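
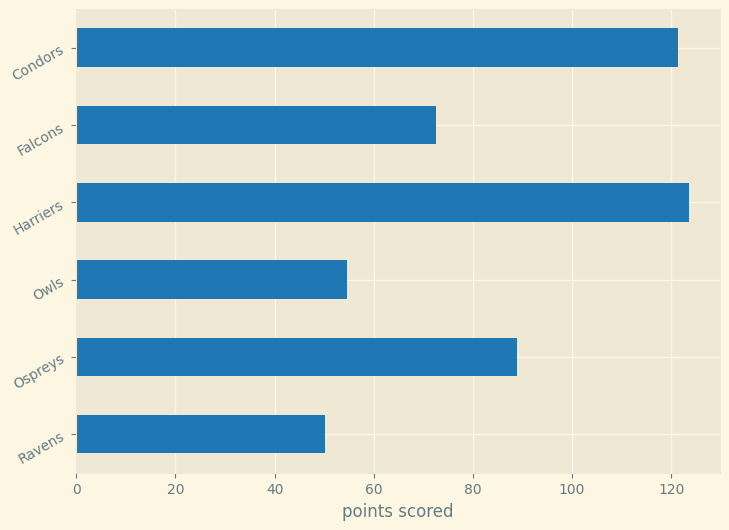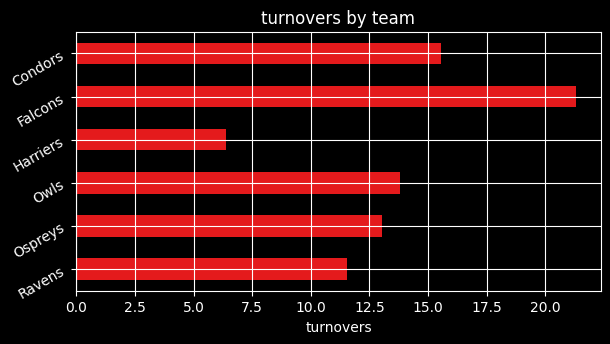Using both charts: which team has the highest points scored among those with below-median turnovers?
Harriers

Chart 2 median turnovers ≈ 14; below-median teams: Ravens, Ospreys, Harriers. Among those, Harriers has the highest points scored (≈ 120).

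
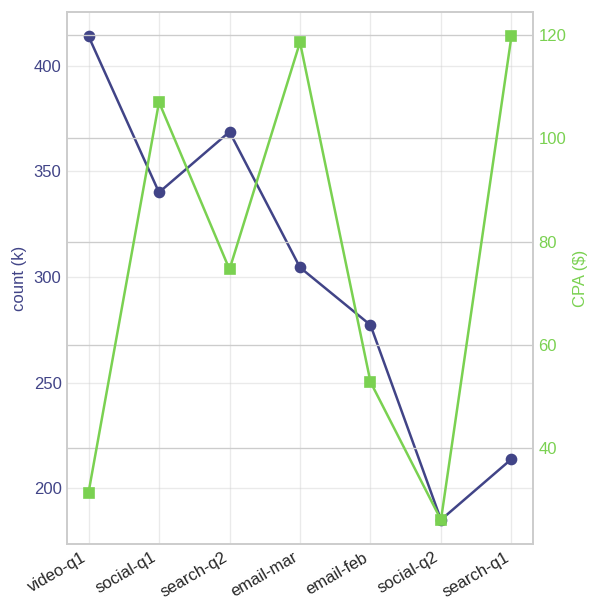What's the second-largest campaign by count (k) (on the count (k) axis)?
search-q2

Top 3 (on the count (k) axis): video-q1 ≈ 420, search-q2 ≈ 360, social-q1 ≈ 340.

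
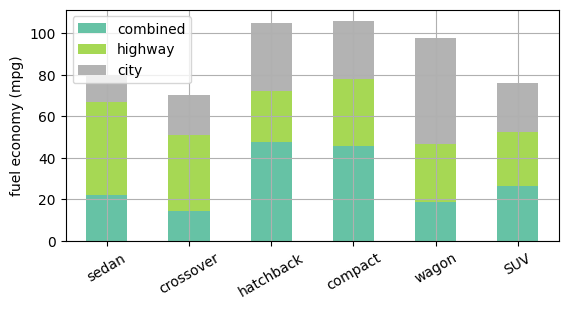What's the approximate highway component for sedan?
highway top ≈ 70, bottom ≈ 20; segment ≈ 50.

≈ 50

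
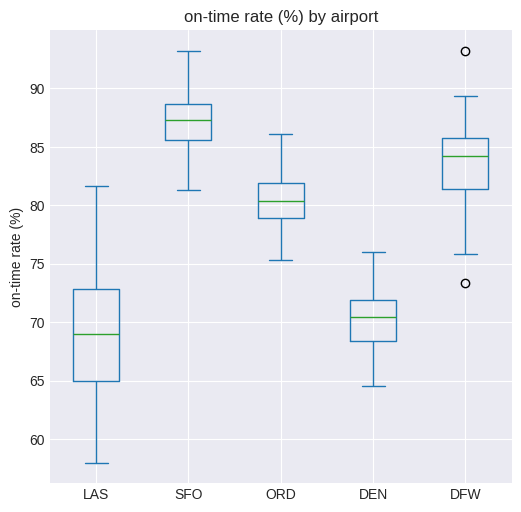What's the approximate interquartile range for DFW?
Q3 ≈ 86, Q1 ≈ 82; IQR ≈ 4.

≈ 4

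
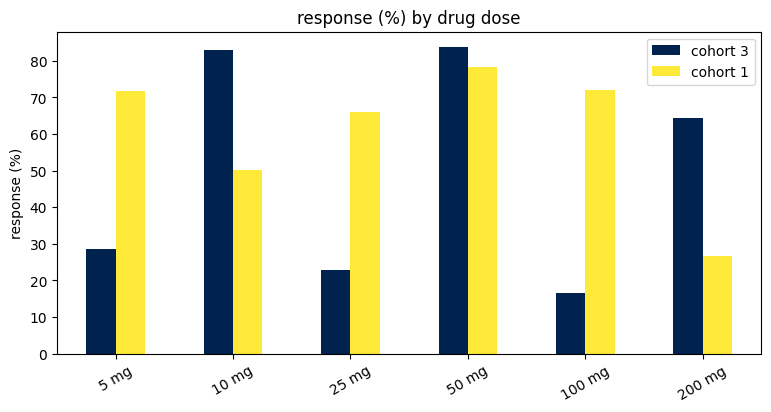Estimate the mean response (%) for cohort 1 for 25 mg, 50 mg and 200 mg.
(70 + 80 + 30) / 3 ≈ 60.

≈ 60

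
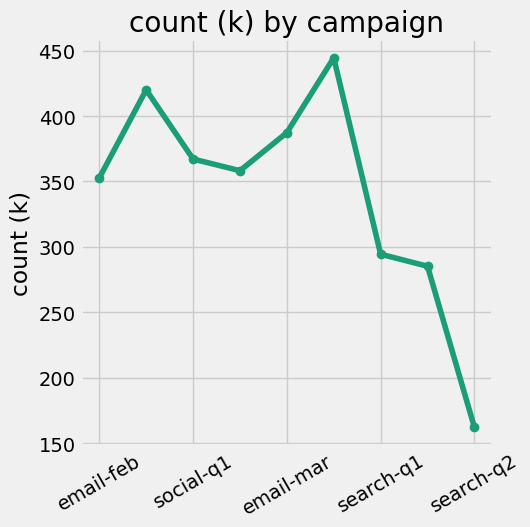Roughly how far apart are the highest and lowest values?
≈ 300

Max video-q1 ≈ 450, min search-q2 ≈ 150; range ≈ 300.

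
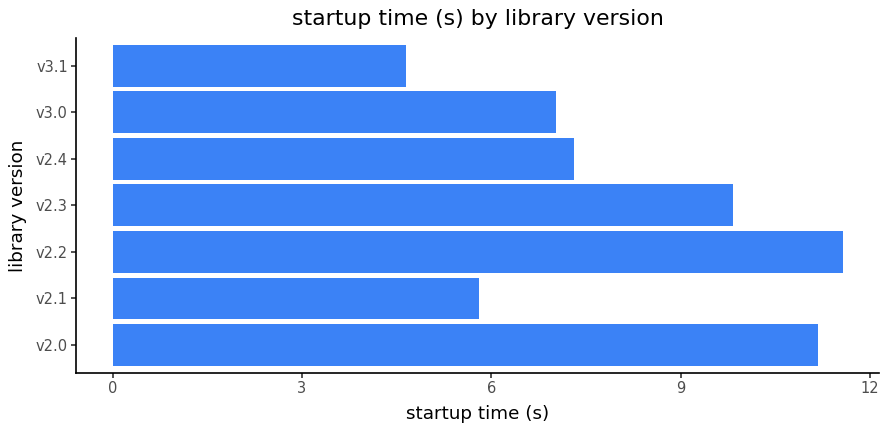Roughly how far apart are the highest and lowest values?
Max v2.2 ≈ 12, min v3.1 ≈ 5; range ≈ 7.

≈ 7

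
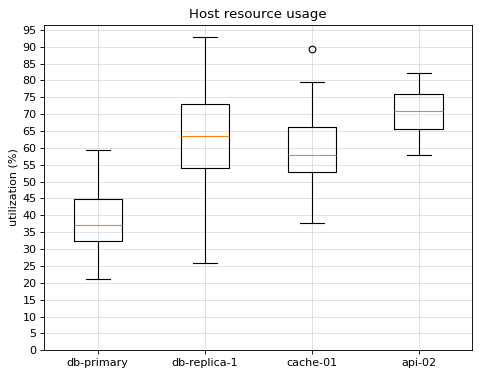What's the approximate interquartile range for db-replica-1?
Q3 ≈ 75, Q1 ≈ 55; IQR ≈ 20.

≈ 20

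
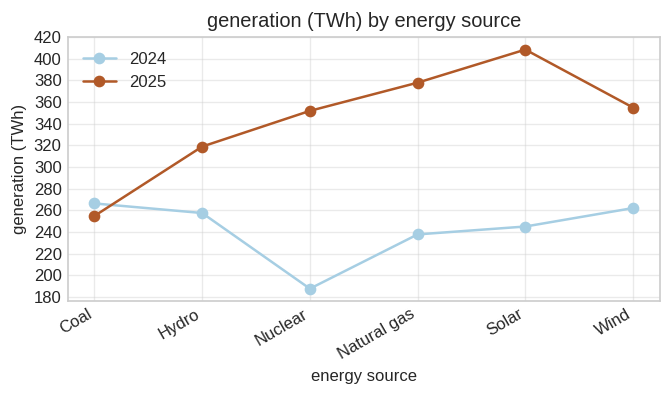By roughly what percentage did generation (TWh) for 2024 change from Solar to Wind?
Solar ≈ 240, Wind ≈ 260; (260 − 240) / 240 ≈ +8.3%.

≈ +8.3%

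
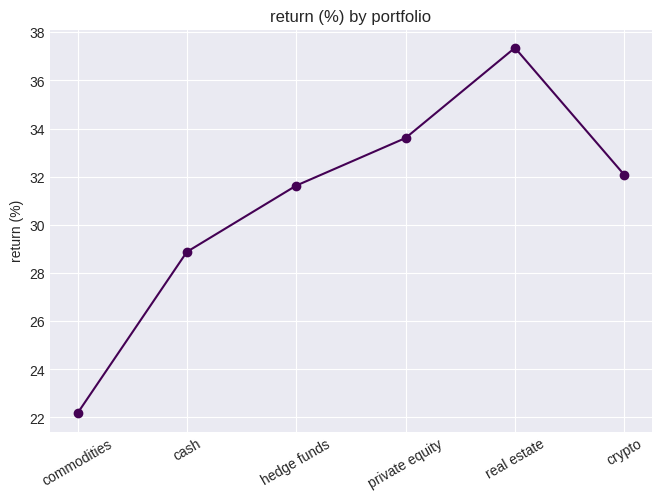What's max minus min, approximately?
≈ 16

Max real estate ≈ 38, min commodities ≈ 22; range ≈ 16.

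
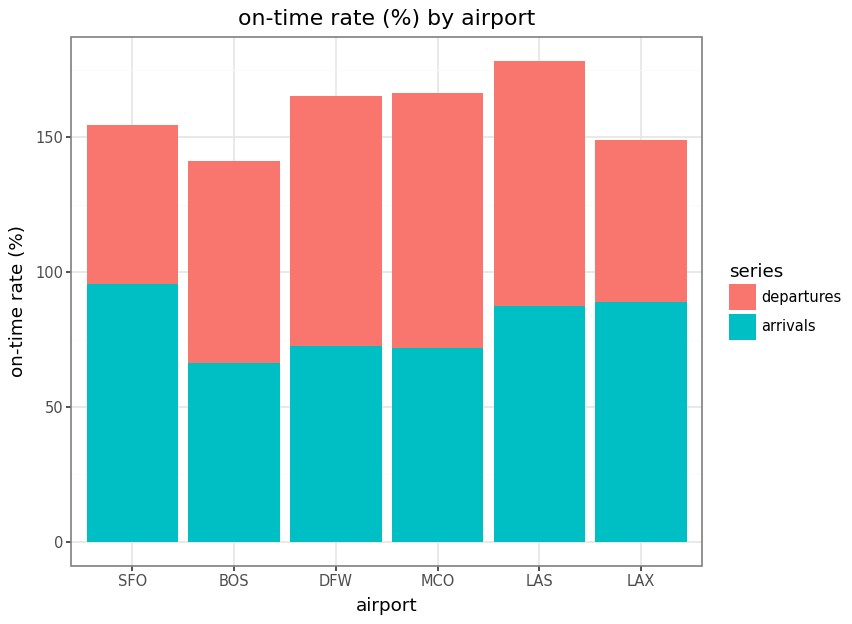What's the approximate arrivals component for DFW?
arrivals top ≈ 80, bottom ≈ 0; segment ≈ 80.

≈ 80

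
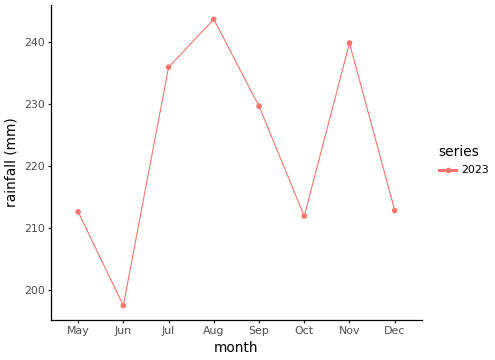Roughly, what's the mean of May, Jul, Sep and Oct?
(215 + 235 + 230 + 210) / 4 ≈ 222.

≈ 222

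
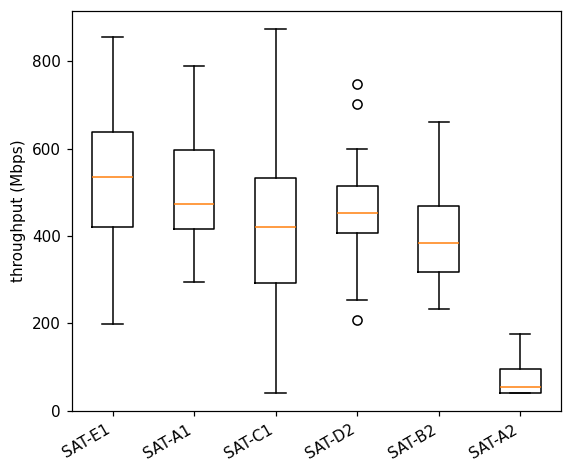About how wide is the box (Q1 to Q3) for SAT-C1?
≈ 250

Q3 ≈ 550, Q1 ≈ 300; IQR ≈ 250.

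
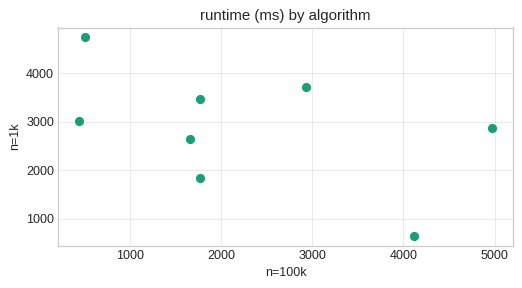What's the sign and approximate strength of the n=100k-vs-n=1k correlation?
negative, moderate

Points are negatively correlated; moderate (|r| ≈ 0.5).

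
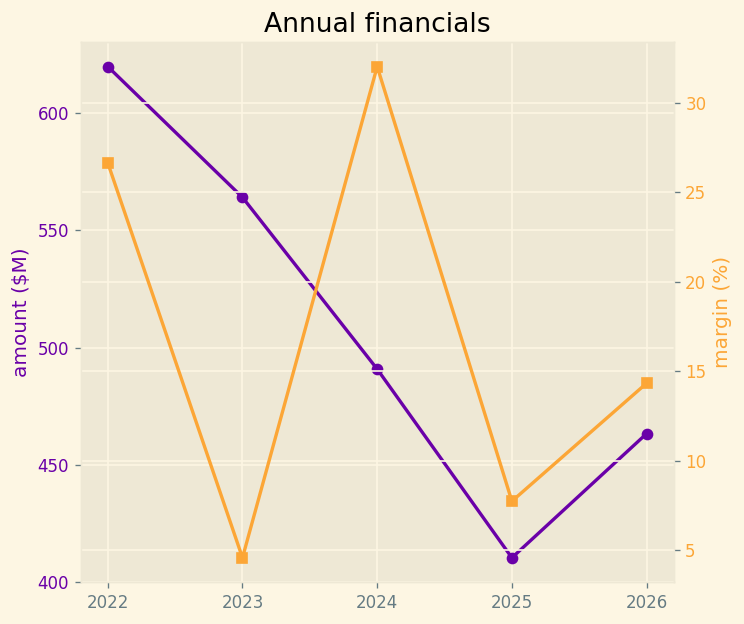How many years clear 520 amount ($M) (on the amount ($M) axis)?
Above 520: 2022, 2023.

2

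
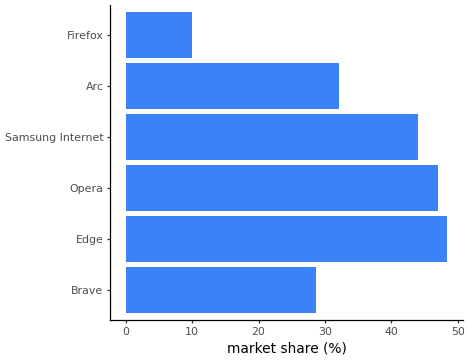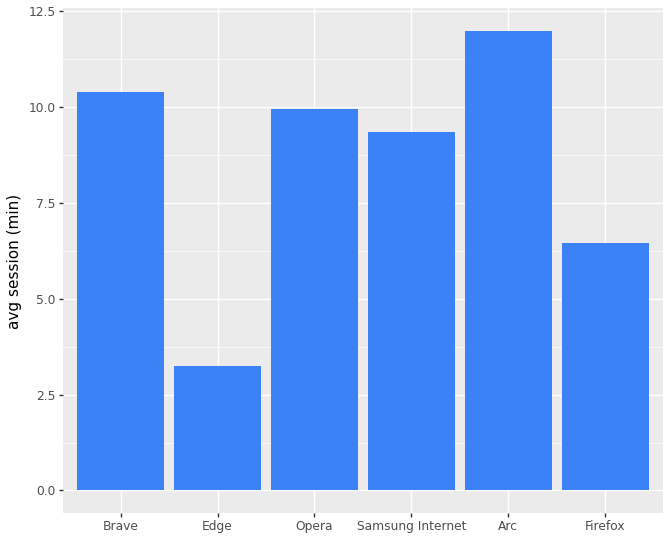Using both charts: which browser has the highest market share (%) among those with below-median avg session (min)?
Edge

Chart 2 median avg session (min) ≈ 10; below-median browsers: Edge, Samsung Internet, Firefox. Among those, Edge has the highest market share (%) (≈ 50).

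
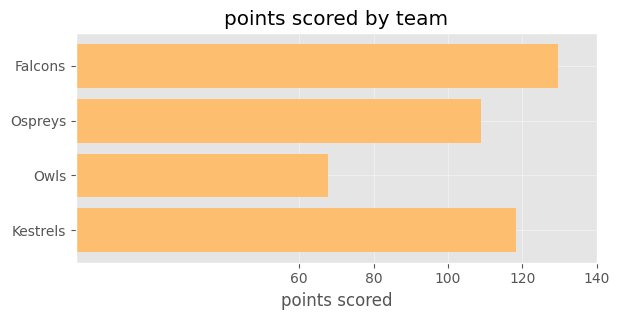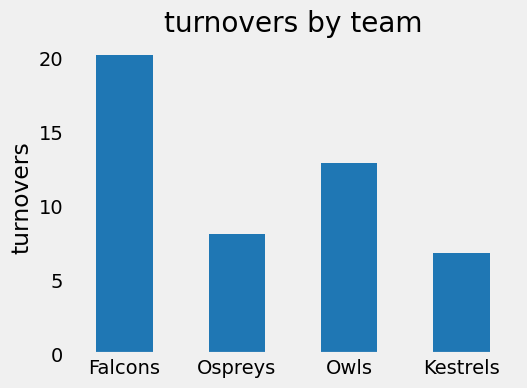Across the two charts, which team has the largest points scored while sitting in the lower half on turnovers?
Chart 2 median turnovers ≈ 10; below-median teams: Ospreys, Kestrels. Among those, Kestrels has the highest points scored (≈ 120).

Kestrels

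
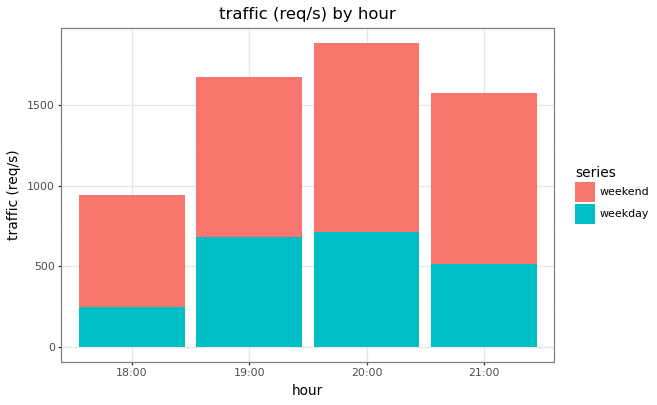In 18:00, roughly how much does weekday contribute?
weekday top ≈ 200, bottom ≈ 0; segment ≈ 200.

≈ 200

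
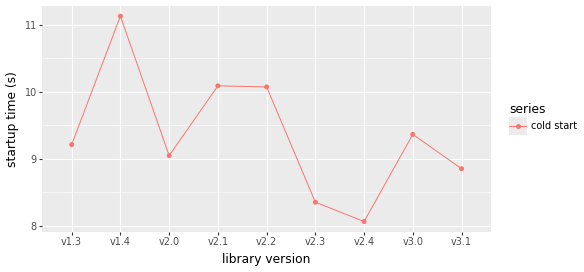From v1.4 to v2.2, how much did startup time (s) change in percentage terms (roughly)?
v1.4 ≈ 11.0, v2.2 ≈ 10.0; (10.0 − 11.0) / 11.0 ≈ -9.1%.

≈ -9.1%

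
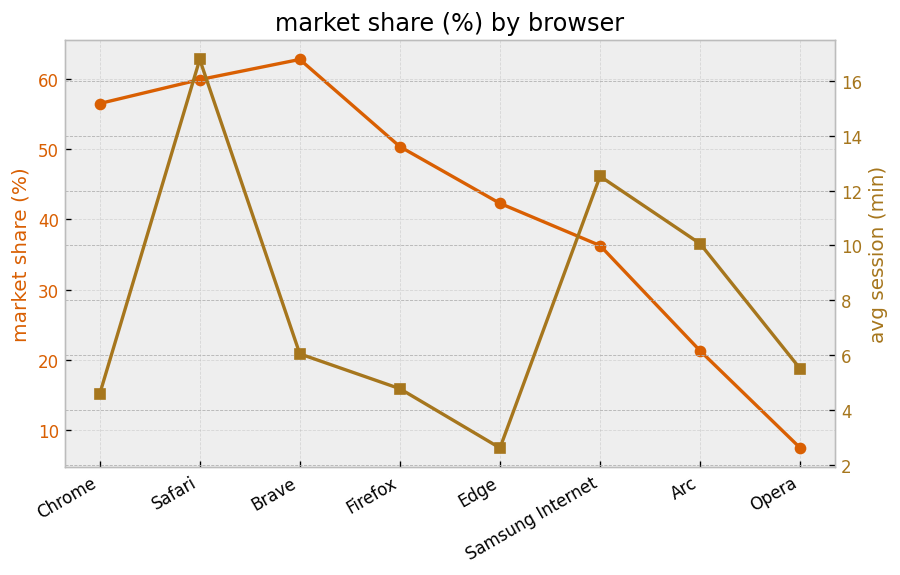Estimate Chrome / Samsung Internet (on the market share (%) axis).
Chrome ≈ 55, Samsung Internet ≈ 35; 55/35 ≈ 1.57.

≈ 1.57×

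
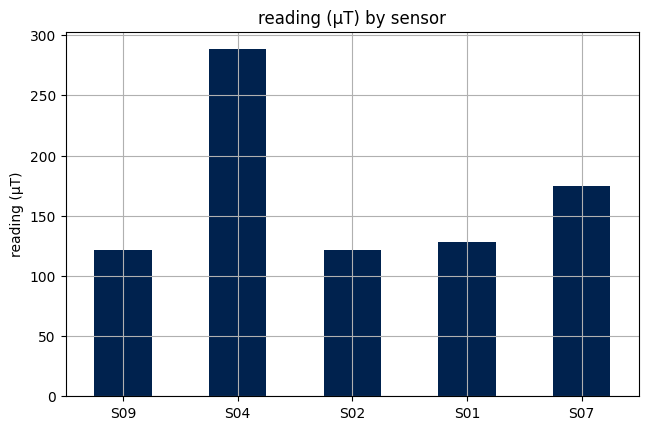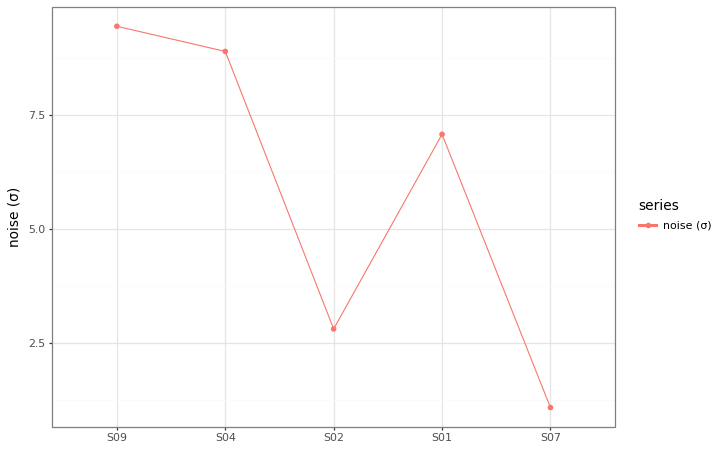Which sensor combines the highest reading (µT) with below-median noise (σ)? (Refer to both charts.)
Chart 2 median noise (σ) ≈ 7; below-median sensors: S02, S07. Among those, S07 has the highest reading (µT) (≈ 150).

S07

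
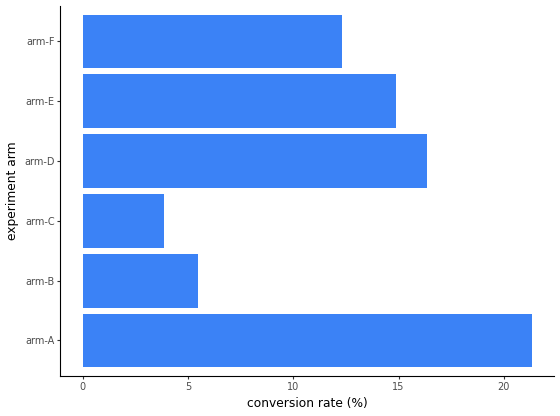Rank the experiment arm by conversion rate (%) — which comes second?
Top 3: arm-A ≈ 22, arm-D ≈ 16, arm-E ≈ 14.

arm-D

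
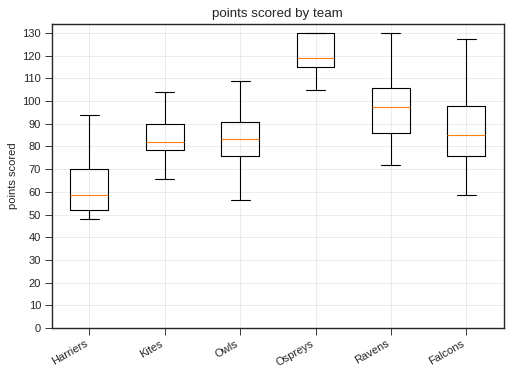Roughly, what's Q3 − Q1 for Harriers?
Q3 ≈ 70, Q1 ≈ 50; IQR ≈ 20.

≈ 20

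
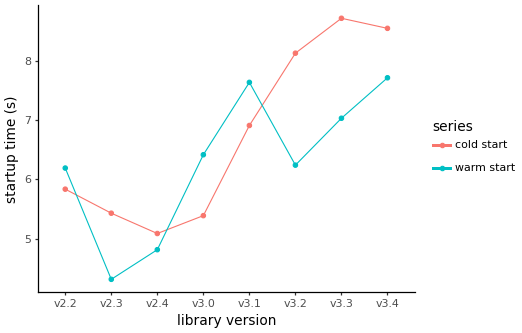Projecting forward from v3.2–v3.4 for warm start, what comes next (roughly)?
Last three: 6.0, 7.0, 7.5 → slope ≈ 0.75/step → next ≈ 8.25.

≈ 8.25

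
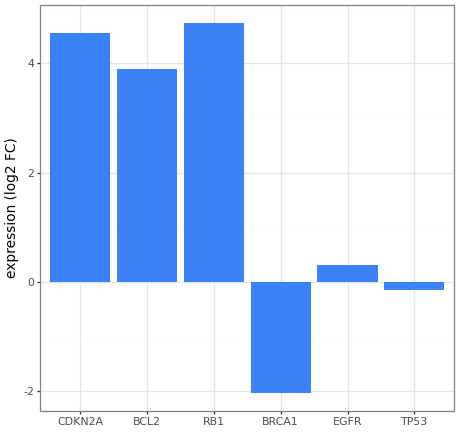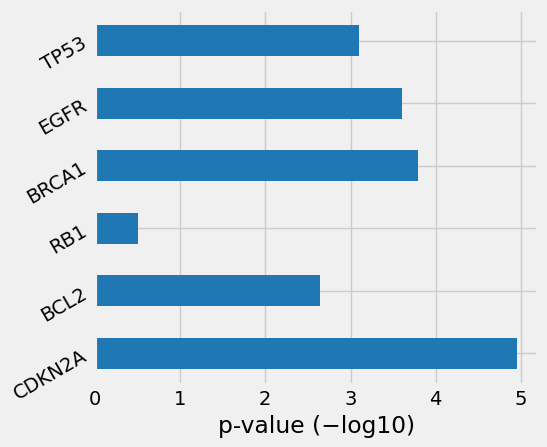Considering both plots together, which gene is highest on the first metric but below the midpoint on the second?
RB1

Chart 2 median p-value (−log10) ≈ 3.5; below-median genes: BCL2, RB1, TP53. Among those, RB1 has the highest expression (log2 FC) (≈ 4.5).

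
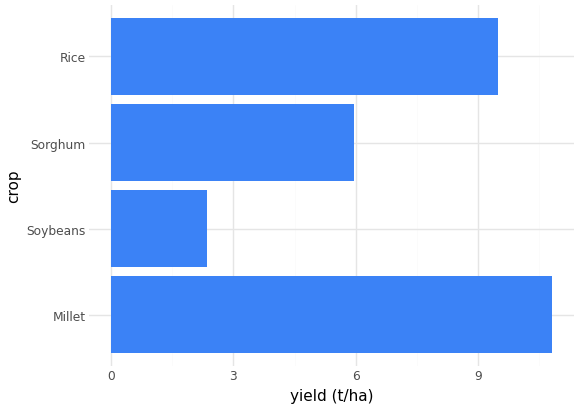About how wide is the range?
Max Millet ≈ 11, min Soybeans ≈ 2; range ≈ 9.

≈ 9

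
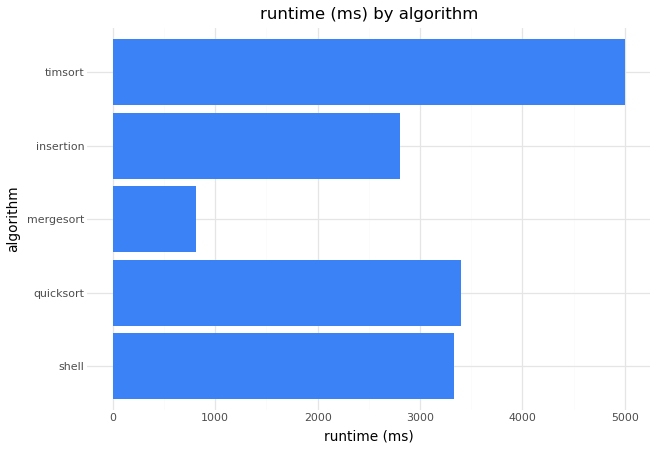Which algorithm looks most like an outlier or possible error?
mergesort ≈ 1000; the rest sit between ≈ 3000 and ≈ 5000.

mergesort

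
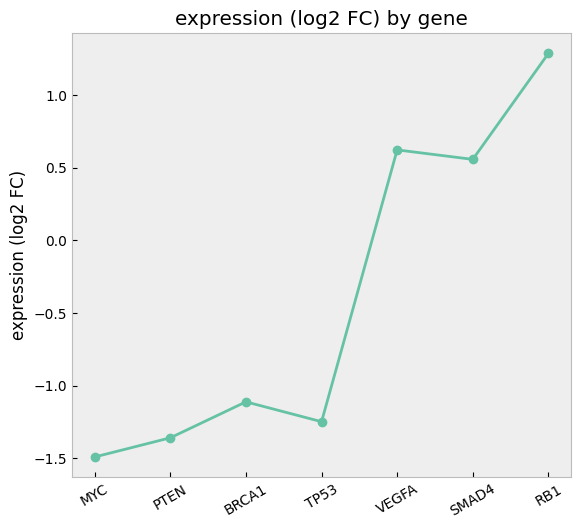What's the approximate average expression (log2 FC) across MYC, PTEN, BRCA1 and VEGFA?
≈ -0.88

(-1.5 + -1.5 + -1.0 + 0.5) / 4 ≈ -0.88.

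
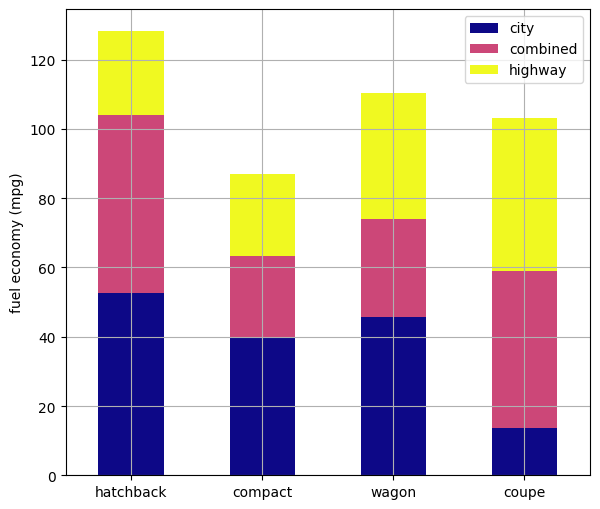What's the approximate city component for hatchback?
city top ≈ 60, bottom ≈ 0; segment ≈ 60.

≈ 60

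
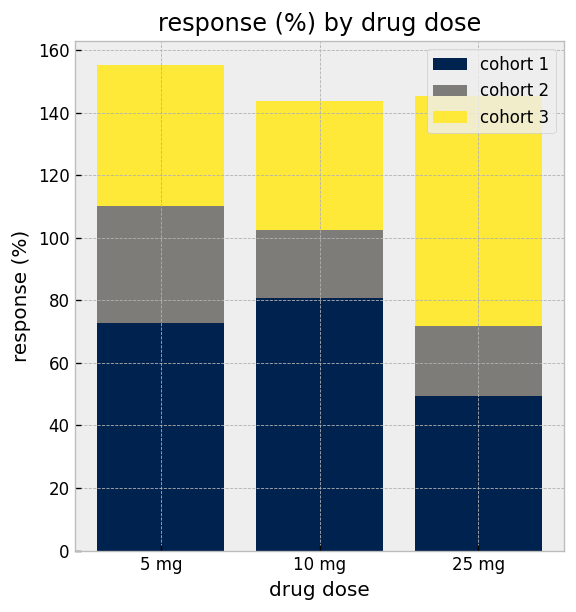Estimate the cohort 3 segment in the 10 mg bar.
≈ 40

cohort 3 top ≈ 140, bottom ≈ 100; segment ≈ 40.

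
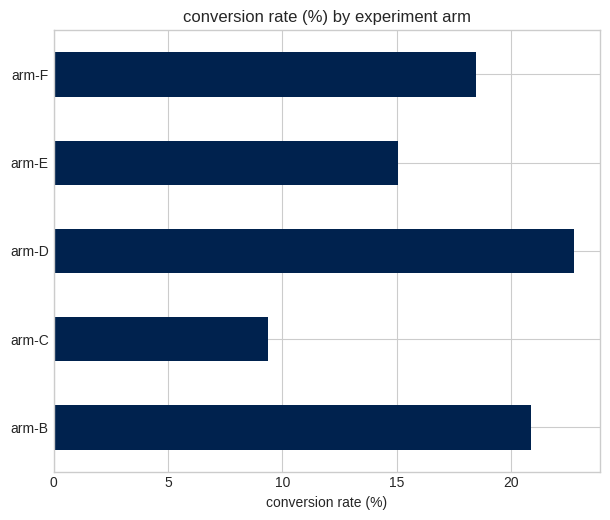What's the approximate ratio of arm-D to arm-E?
arm-D ≈ 22, arm-E ≈ 16; 22/16 ≈ 1.38.

≈ 1.38×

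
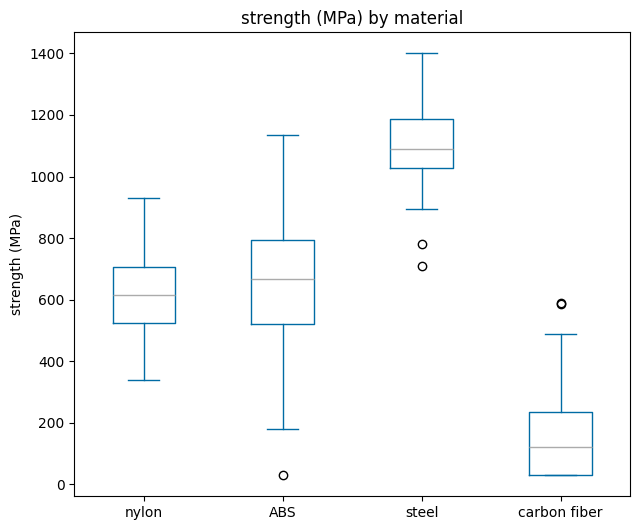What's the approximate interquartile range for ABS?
≈ 300

Q3 ≈ 800, Q1 ≈ 500; IQR ≈ 300.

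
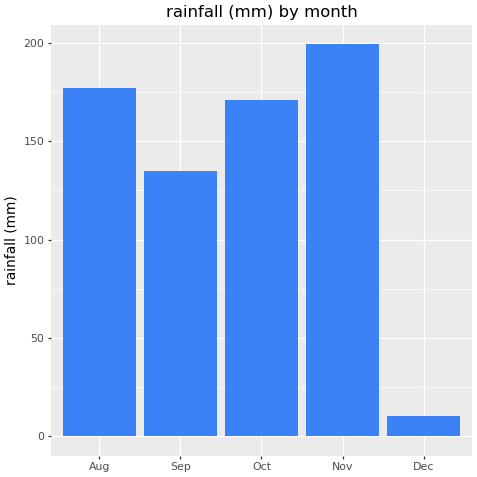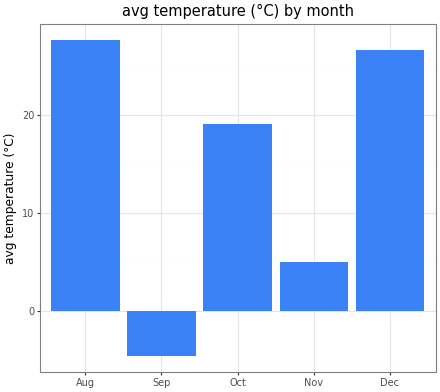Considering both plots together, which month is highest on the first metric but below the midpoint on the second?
Nov

Chart 2 median avg temperature (°C) ≈ 20; below-median months: Sep, Nov. Among those, Nov has the highest rainfall (mm) (≈ 200).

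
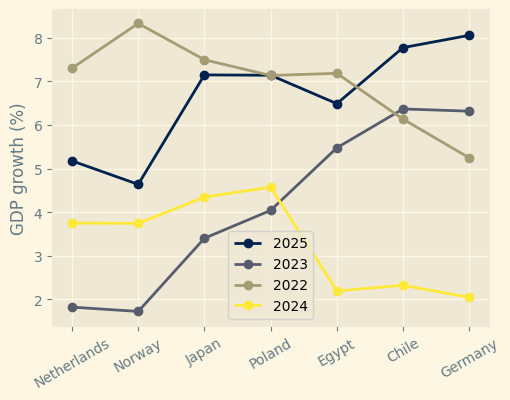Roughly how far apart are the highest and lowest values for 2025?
≈ 3

Max Germany ≈ 8, min Norway ≈ 5; range ≈ 3.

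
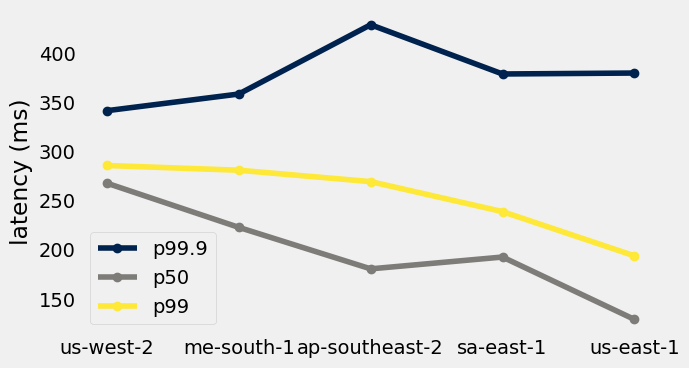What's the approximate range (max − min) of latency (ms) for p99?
≈ 100

Max us-west-2 ≈ 300, min us-east-1 ≈ 200; range ≈ 100.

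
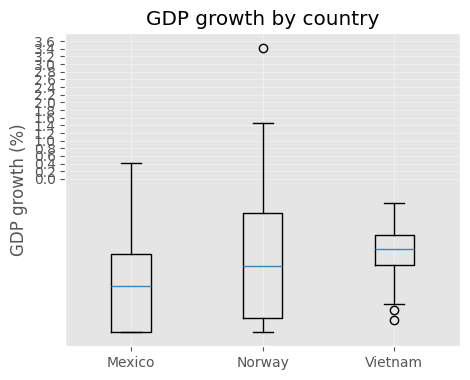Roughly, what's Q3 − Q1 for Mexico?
Q3 ≈ -2.0, Q1 ≈ -4.0; IQR ≈ 2.0.

≈ 2.0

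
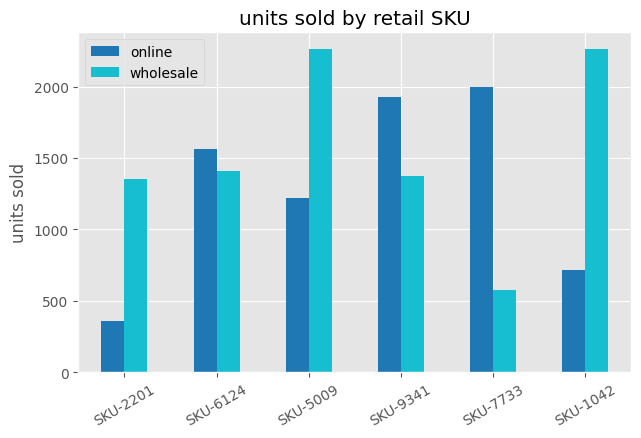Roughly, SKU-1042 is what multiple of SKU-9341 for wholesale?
SKU-1042 ≈ 2200, SKU-9341 ≈ 1400; 2200/1400 ≈ 1.57.

≈ 1.57×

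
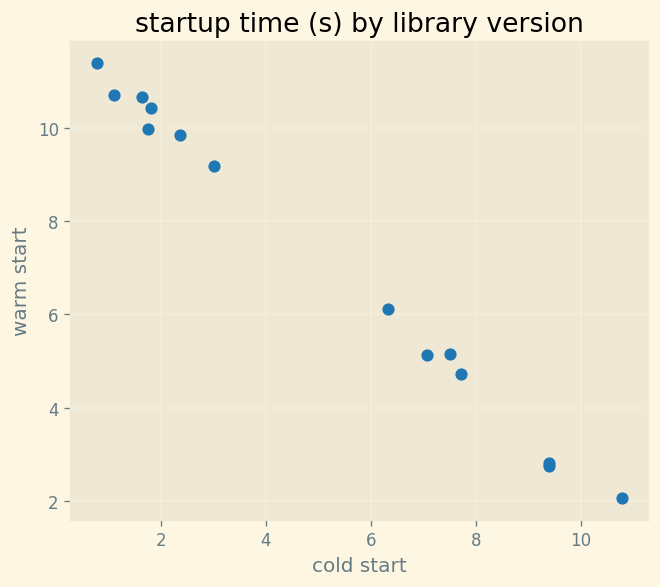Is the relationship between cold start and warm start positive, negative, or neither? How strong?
negative, strong

Points are negatively correlated; strong (|r| ≈ 1.0).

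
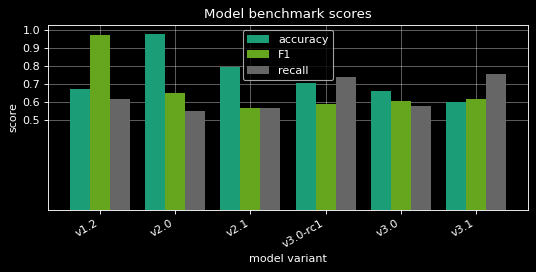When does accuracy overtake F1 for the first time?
v2.0

v1.2: accuracy ≈ 0.7 vs F1 ≈ 1.0 (not yet); v2.0: accuracy ≈ 1.0 vs F1 ≈ 0.7 (first crossover).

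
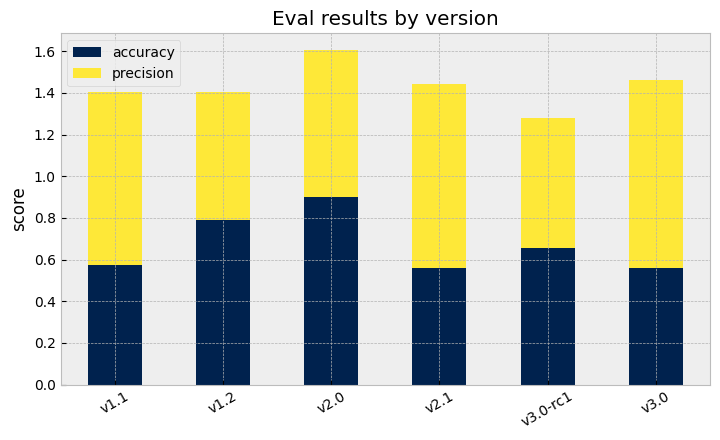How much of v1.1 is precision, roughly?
≈ 0.8

precision top ≈ 1.4, bottom ≈ 0.6; segment ≈ 0.8.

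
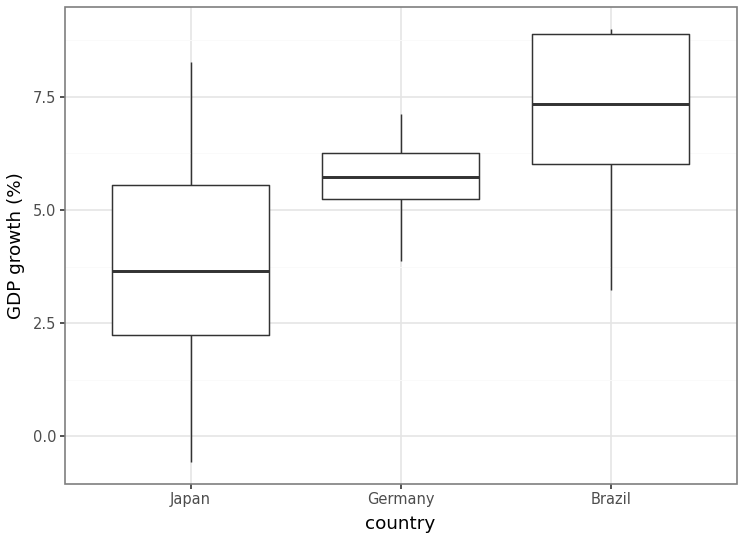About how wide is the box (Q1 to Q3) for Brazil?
Q3 ≈ 9.0, Q1 ≈ 6.0; IQR ≈ 3.0.

≈ 3.0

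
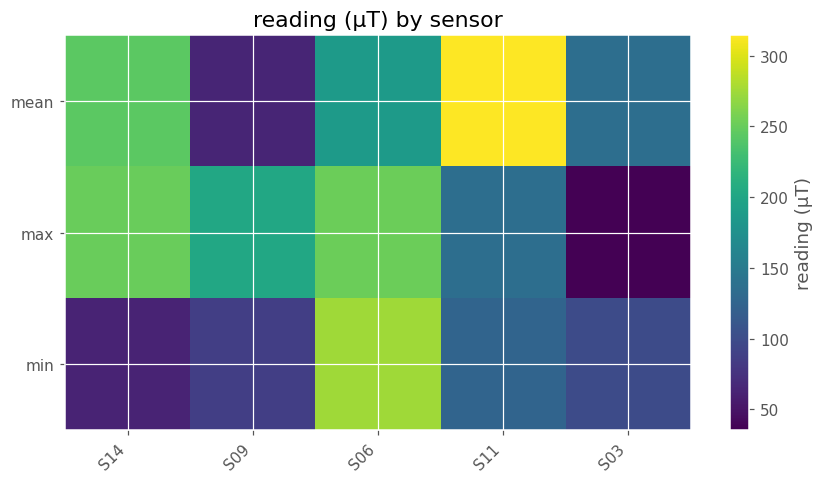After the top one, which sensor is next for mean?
S14

Top 3 for mean: S11 ≈ 325, S14 ≈ 250, S06 ≈ 175.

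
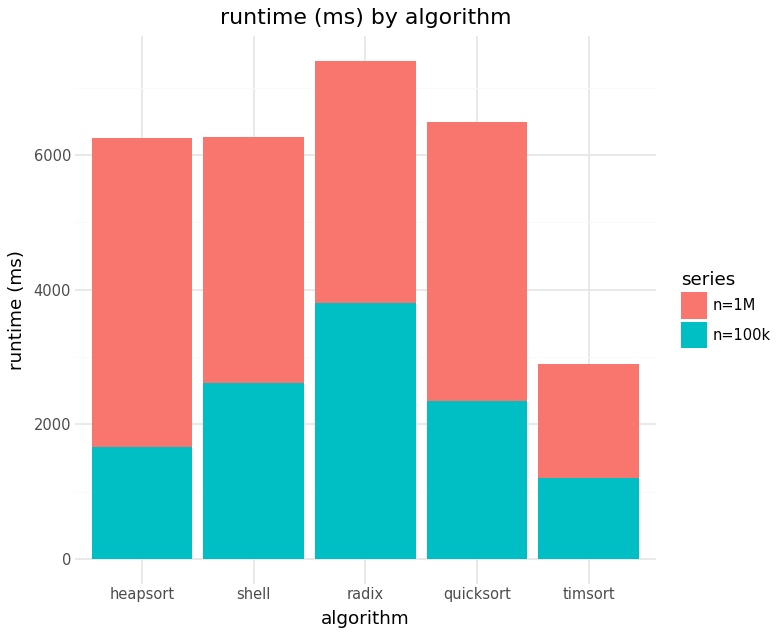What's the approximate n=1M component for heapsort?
n=1M top ≈ 6000, bottom ≈ 2000; segment ≈ 4000.

≈ 4000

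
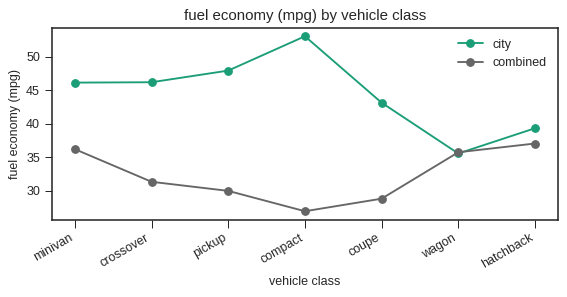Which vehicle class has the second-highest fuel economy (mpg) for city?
Top 3 for city: compact ≈ 55, pickup ≈ 50, crossover ≈ 45.

pickup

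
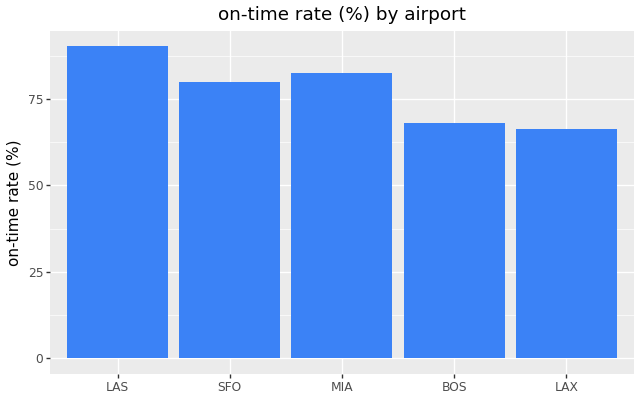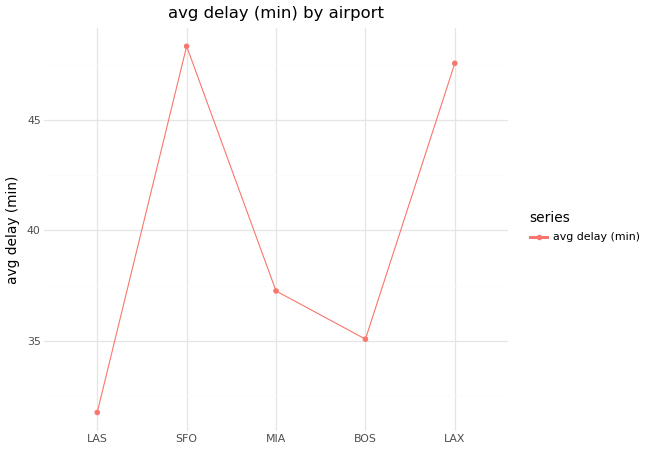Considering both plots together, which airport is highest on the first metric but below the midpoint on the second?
LAS

Chart 2 median avg delay (min) ≈ 35; below-median airports: LAS, BOS. Among those, LAS has the highest on-time rate (%) (≈ 90).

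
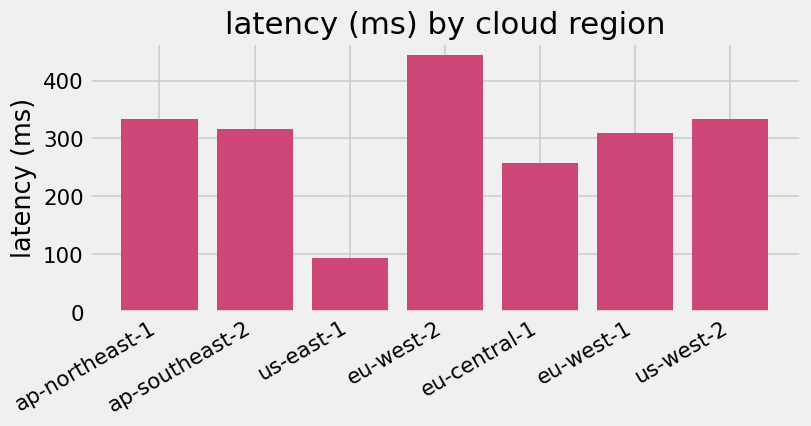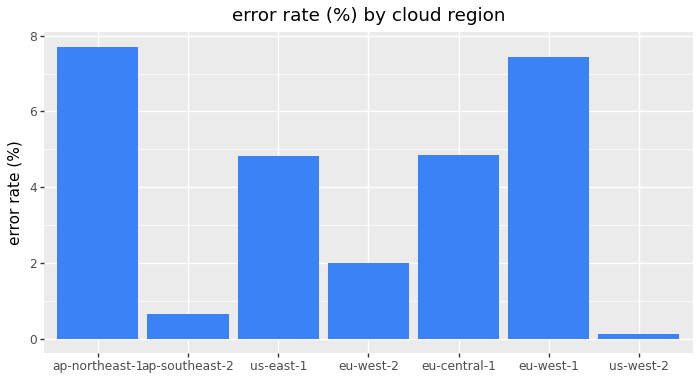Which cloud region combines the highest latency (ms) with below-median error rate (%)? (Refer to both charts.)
Chart 2 median error rate (%) ≈ 5; below-median cloud regions: ap-southeast-2, eu-west-2, us-west-2. Among those, eu-west-2 has the highest latency (ms) (≈ 450).

eu-west-2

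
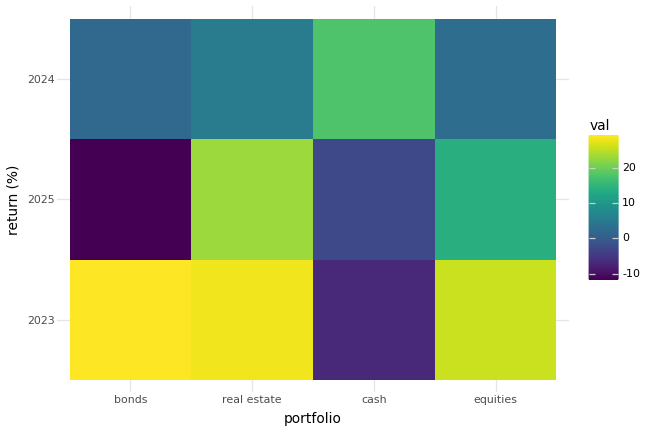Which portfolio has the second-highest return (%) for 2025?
equities

Top 3 for 2025: real estate ≈ 25, equities ≈ 15, cash ≈ -5.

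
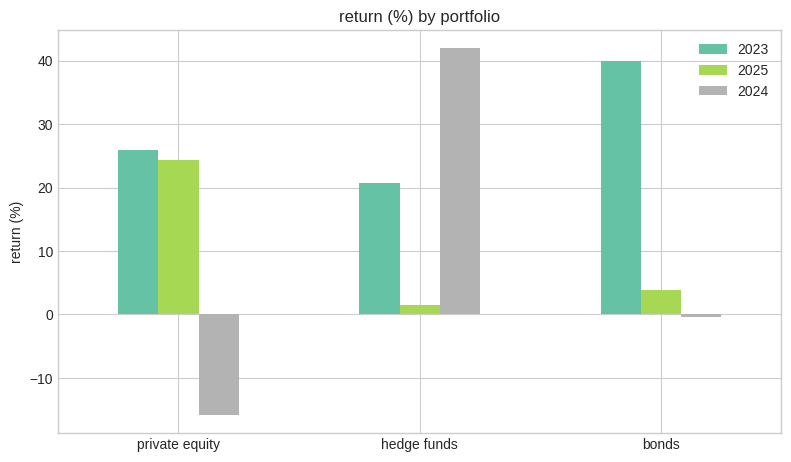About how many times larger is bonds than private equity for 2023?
bonds ≈ 40, private equity ≈ 25; 40/25 ≈ 1.6.

≈ 1.6×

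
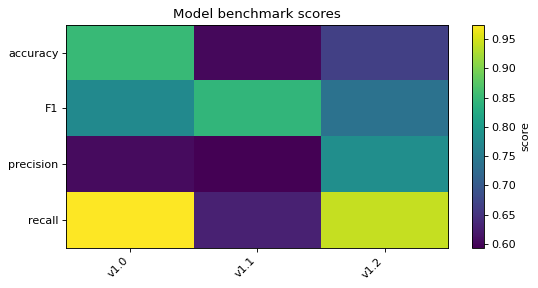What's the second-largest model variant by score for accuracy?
v1.2

Top 3 for accuracy: v1.0 ≈ 0.85, v1.2 ≈ 0.65, v1.1 ≈ 0.60.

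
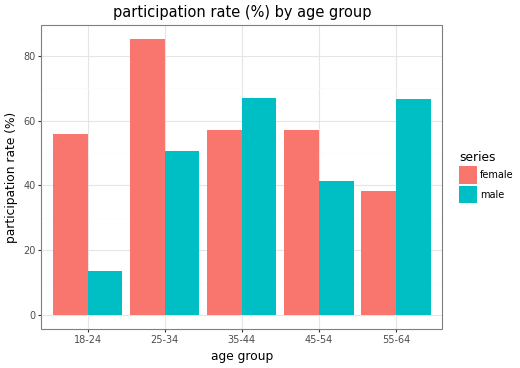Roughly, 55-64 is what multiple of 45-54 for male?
≈ 1.75×

55-64 ≈ 70, 45-54 ≈ 40; 70/40 ≈ 1.75.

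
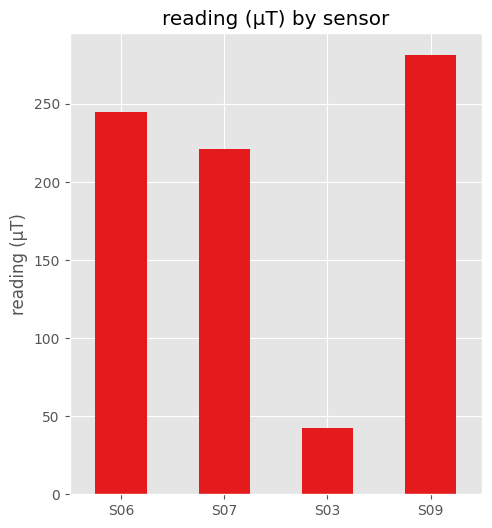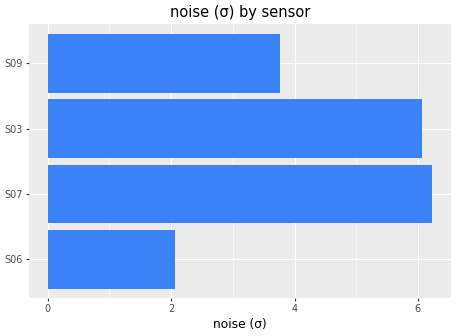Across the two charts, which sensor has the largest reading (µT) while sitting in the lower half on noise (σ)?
Chart 2 median noise (σ) ≈ 5; below-median sensors: S06, S09. Among those, S09 has the highest reading (µT) (≈ 300).

S09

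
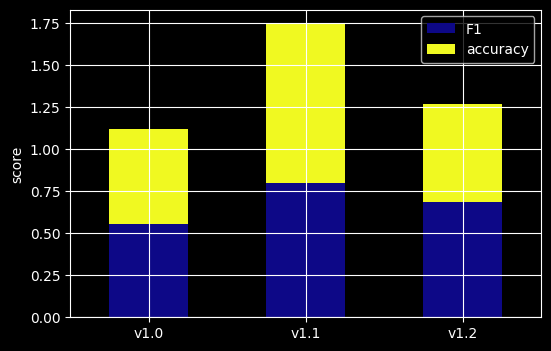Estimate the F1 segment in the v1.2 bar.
≈ 0.6

F1 top ≈ 0.6, bottom ≈ 0.0; segment ≈ 0.6.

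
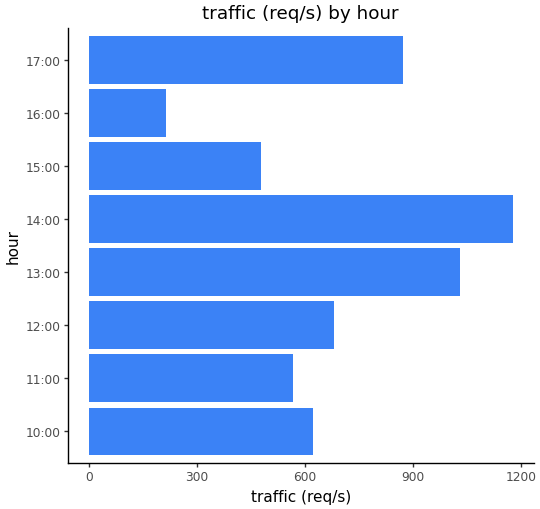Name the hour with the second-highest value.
Top 3: 14:00 ≈ 1200, 13:00 ≈ 1000, 17:00 ≈ 900.

13:00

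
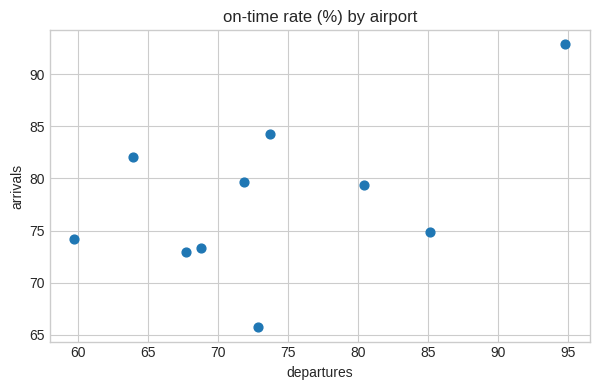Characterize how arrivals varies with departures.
positive, moderate

Points are positively correlated; moderate (|r| ≈ 0.5).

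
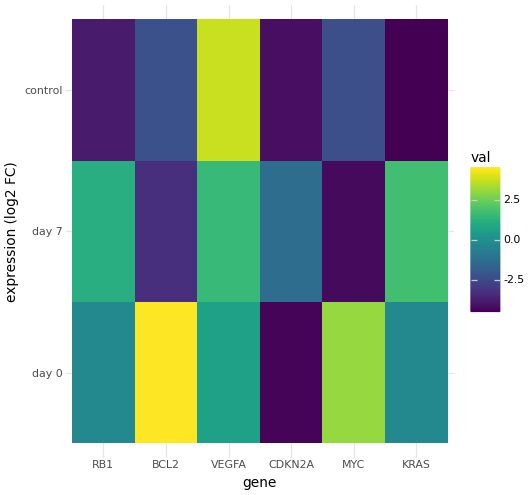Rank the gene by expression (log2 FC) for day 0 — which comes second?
Top 3 for day 0: BCL2 ≈ 5, MYC ≈ 3, VEGFA ≈ 1.

MYC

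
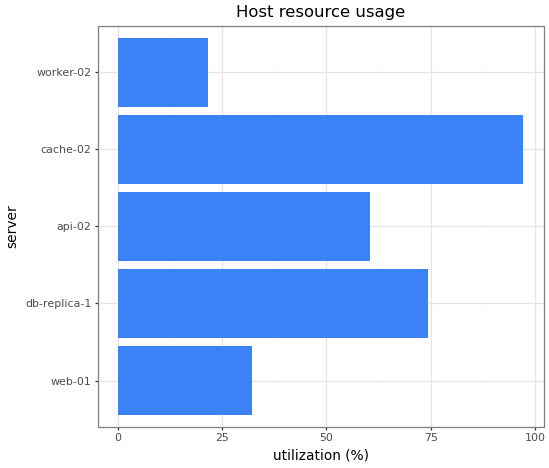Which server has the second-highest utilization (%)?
db-replica-1

Top 3: cache-02 ≈ 100, db-replica-1 ≈ 70, api-02 ≈ 60.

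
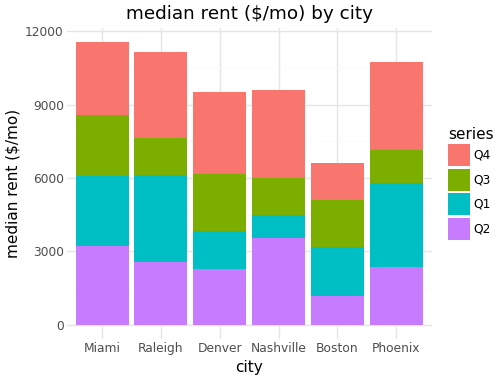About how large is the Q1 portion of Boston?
≈ 2000

Q1 top ≈ 3000, bottom ≈ 1000; segment ≈ 2000.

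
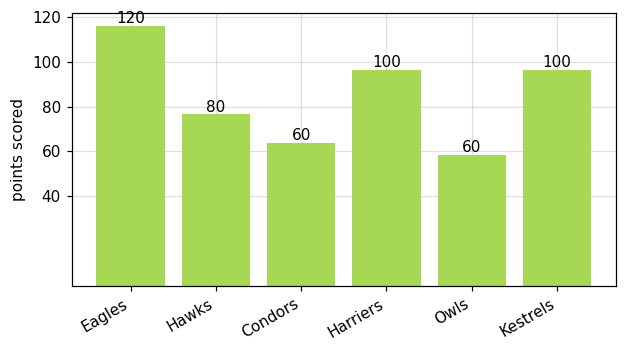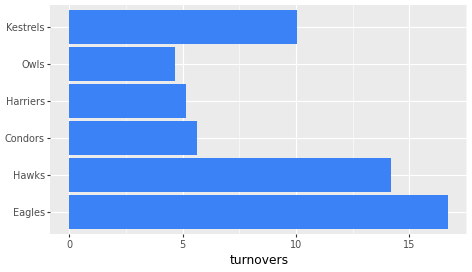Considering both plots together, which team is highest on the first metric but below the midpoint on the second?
Chart 2 median turnovers ≈ 8; below-median teams: Condors, Harriers, Owls. Among those, Harriers has the highest points scored (≈ 100).

Harriers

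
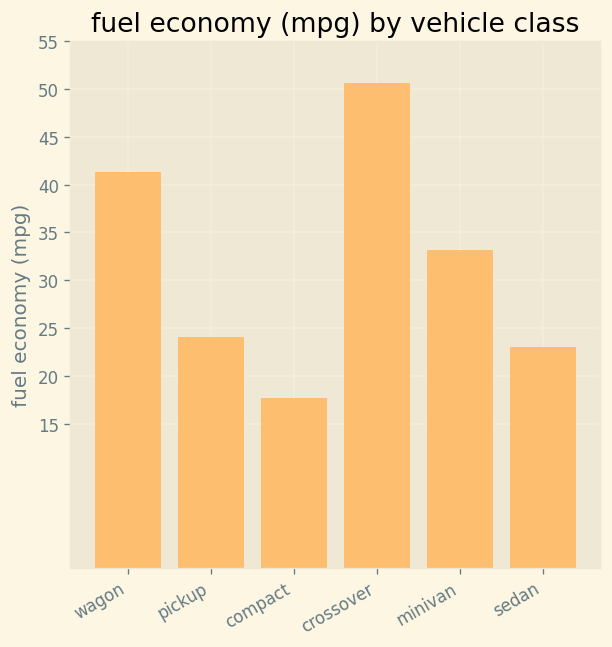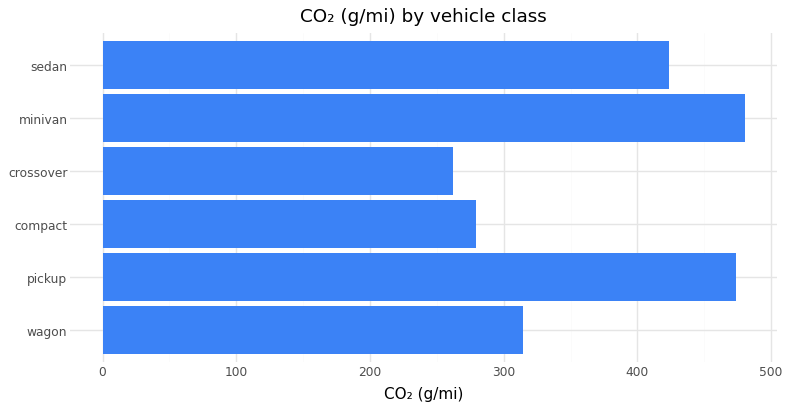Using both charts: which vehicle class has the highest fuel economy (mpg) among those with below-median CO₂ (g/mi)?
crossover

Chart 2 median CO₂ (g/mi) ≈ 350; below-median vehicle classes: wagon, compact, crossover. Among those, crossover has the highest fuel economy (mpg) (≈ 50).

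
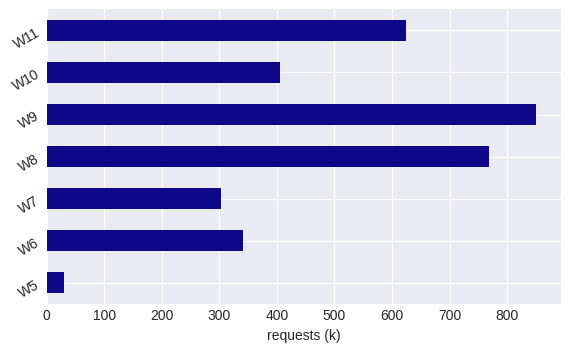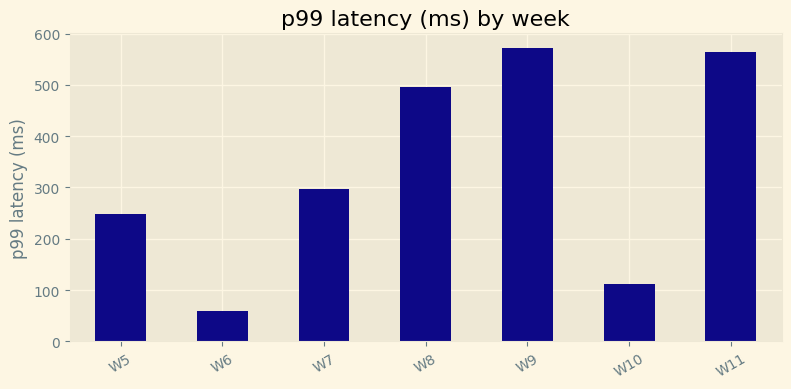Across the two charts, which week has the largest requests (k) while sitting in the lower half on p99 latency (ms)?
W10

Chart 2 median p99 latency (ms) ≈ 300; below-median weeks: W5, W6, W10. Among those, W10 has the highest requests (k) (≈ 400).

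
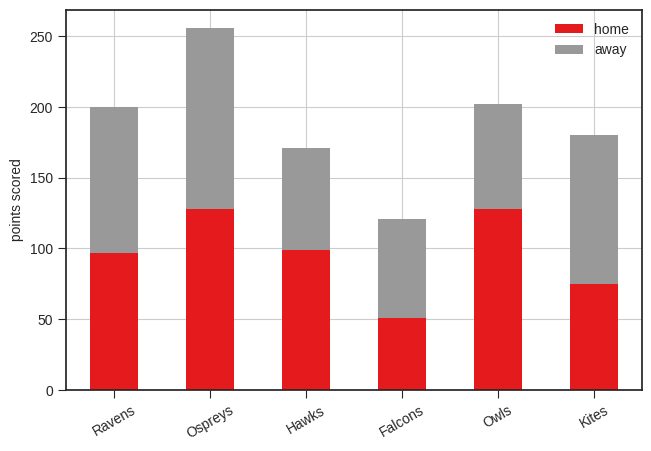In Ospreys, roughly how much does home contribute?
home top ≈ 125, bottom ≈ 0; segment ≈ 125.

≈ 125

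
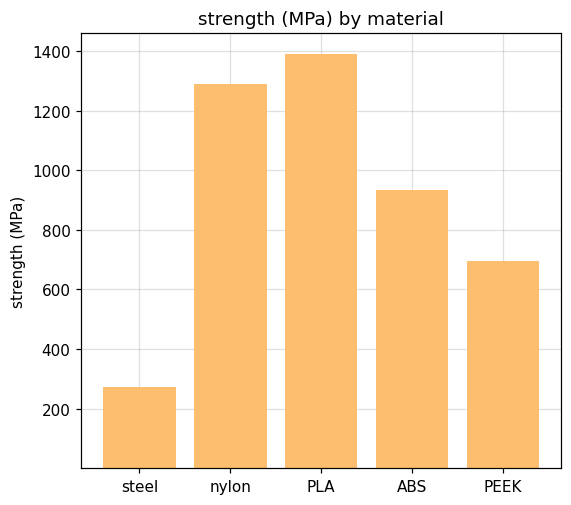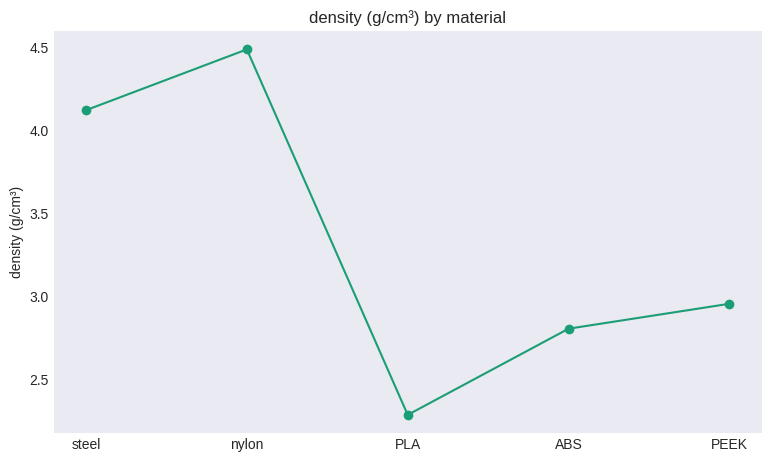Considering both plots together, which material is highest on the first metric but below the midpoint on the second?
Chart 2 median density (g/cm³) ≈ 3; below-median materials: PLA, ABS. Among those, PLA has the highest strength (MPa) (≈ 1400).

PLA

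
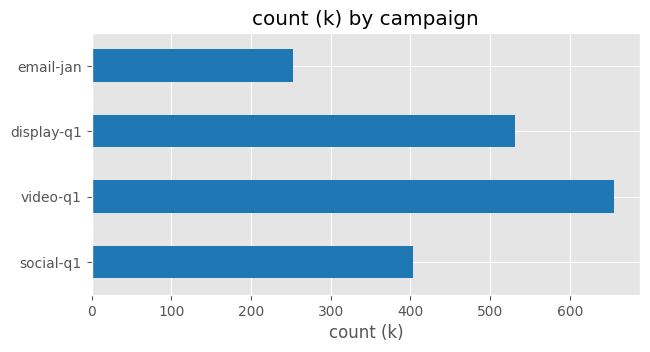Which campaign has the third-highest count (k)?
social-q1

Top 4: video-q1 ≈ 700, display-q1 ≈ 500, social-q1 ≈ 400, email-jan ≈ 300.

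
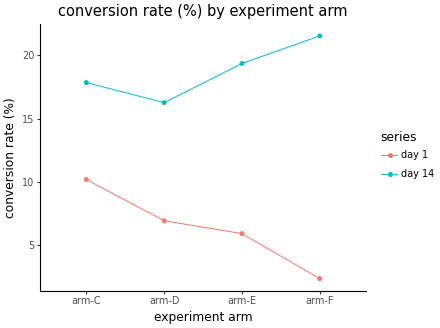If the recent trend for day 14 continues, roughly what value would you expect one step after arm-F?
Last three: 16, 20, 22 → slope ≈ 3/step → next ≈ 25.

≈ 25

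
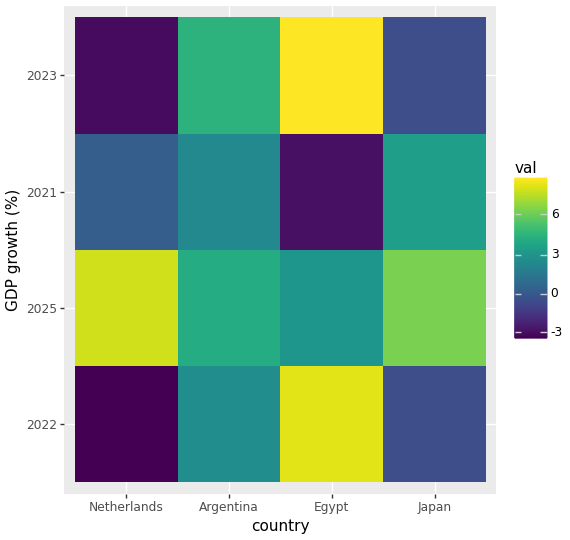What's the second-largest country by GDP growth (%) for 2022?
Argentina

Top 3 for 2022: Egypt ≈ 8, Argentina ≈ 2, Japan ≈ 0.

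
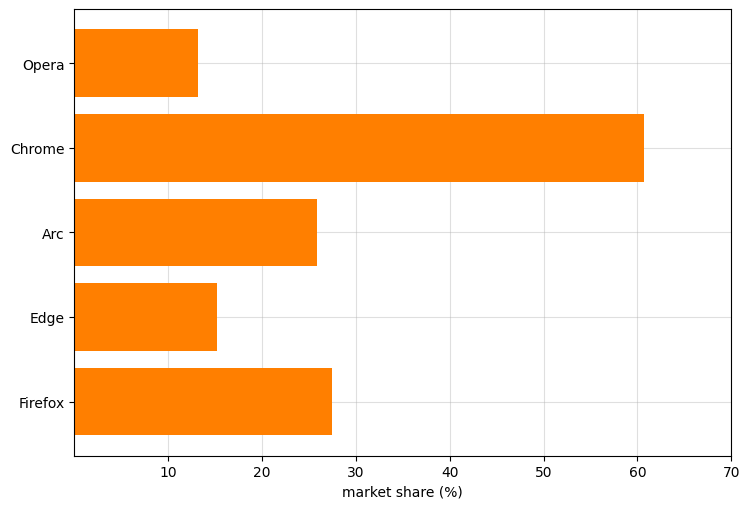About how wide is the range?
≈ 50

Max Chrome ≈ 60, min Opera ≈ 10; range ≈ 50.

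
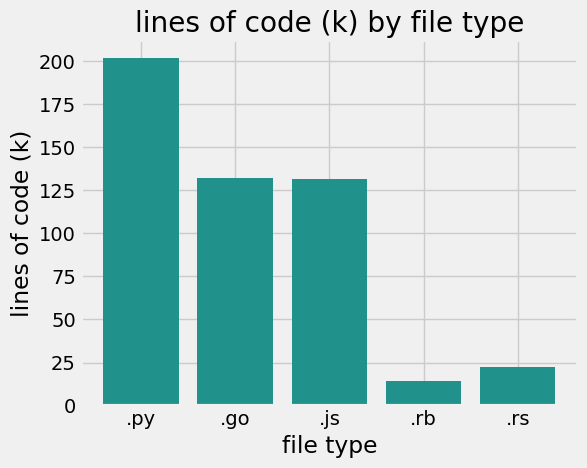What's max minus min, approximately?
≈ 180

Max .py ≈ 200, min .rb ≈ 20; range ≈ 180.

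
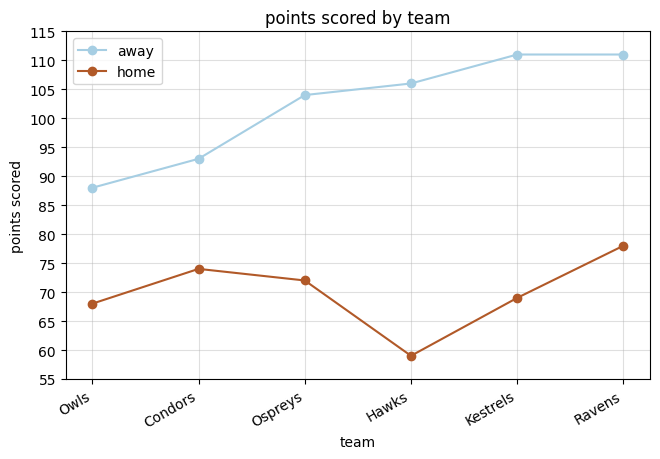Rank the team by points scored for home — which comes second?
Top 3 for home: Ravens ≈ 80, Condors ≈ 75, Ospreys ≈ 70.

Condors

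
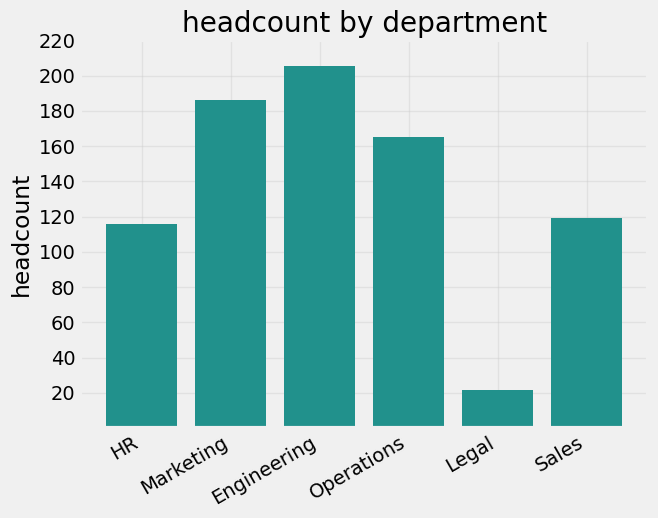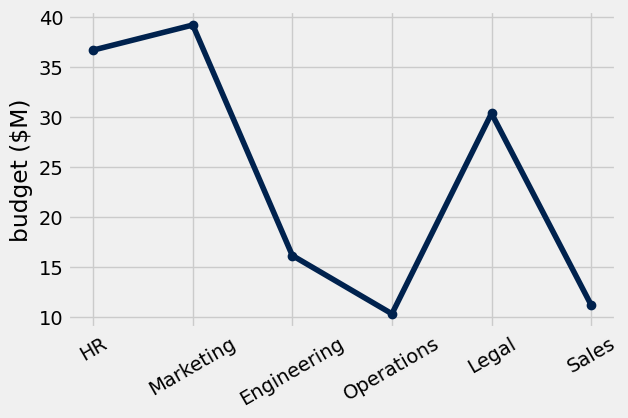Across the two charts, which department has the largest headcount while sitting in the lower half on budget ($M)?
Engineering

Chart 2 median budget ($M) ≈ 25; below-median departments: Engineering, Operations, Sales. Among those, Engineering has the highest headcount (≈ 200).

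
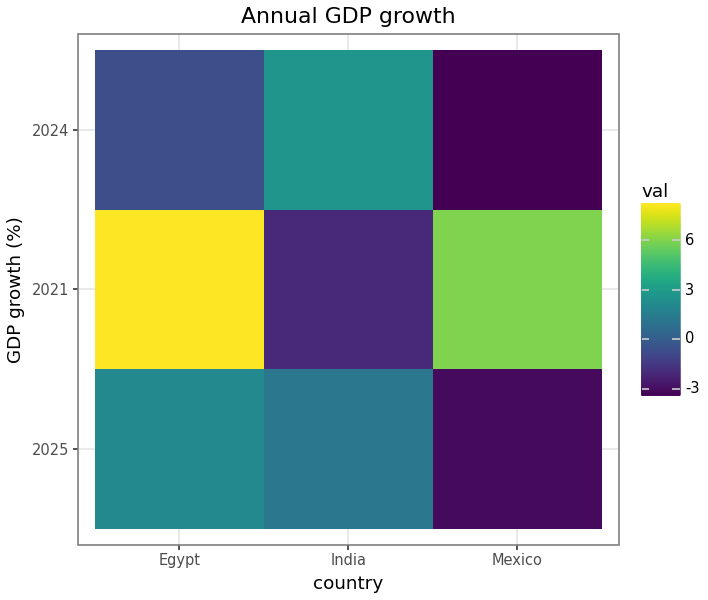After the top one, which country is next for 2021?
Mexico

Top 3 for 2021: Egypt ≈ 8, Mexico ≈ 6, India ≈ -2.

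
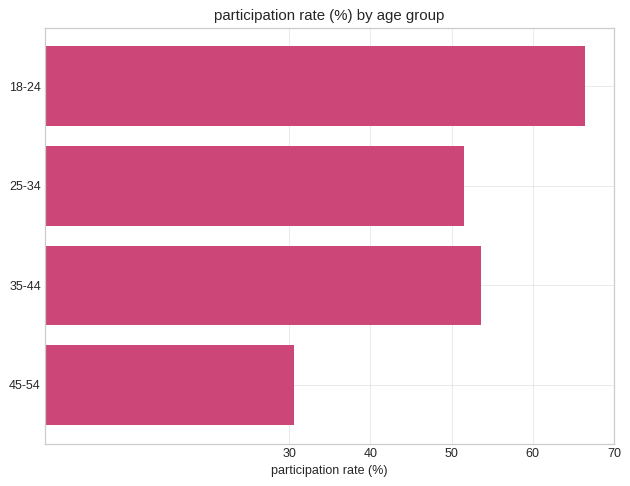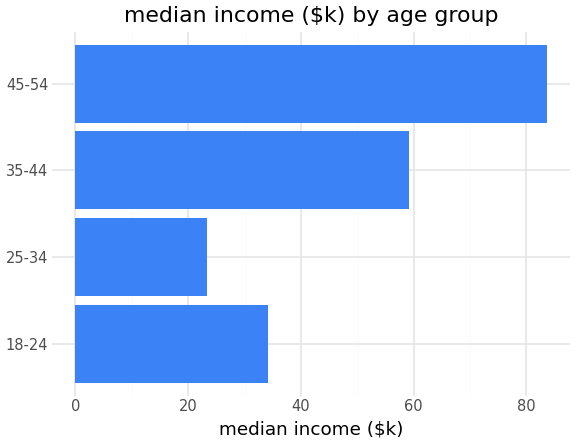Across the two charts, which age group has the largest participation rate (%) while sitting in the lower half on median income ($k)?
Chart 2 median median income ($k) ≈ 50; below-median age groups: 18-24, 25-34. Among those, 18-24 has the highest participation rate (%) (≈ 70).

18-24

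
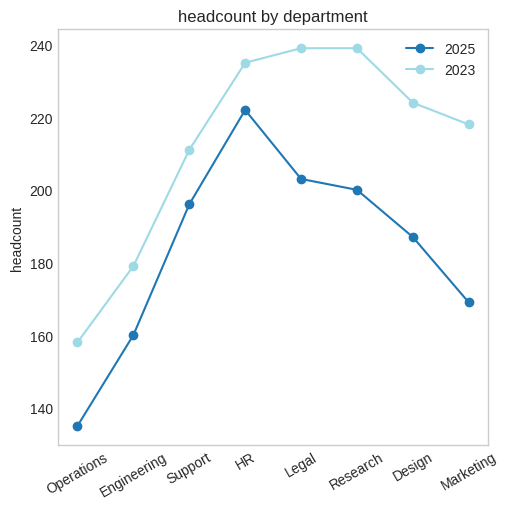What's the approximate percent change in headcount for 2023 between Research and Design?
Research ≈ 240, Design ≈ 220; (220 − 240) / 240 ≈ -8.3%.

≈ -8.3%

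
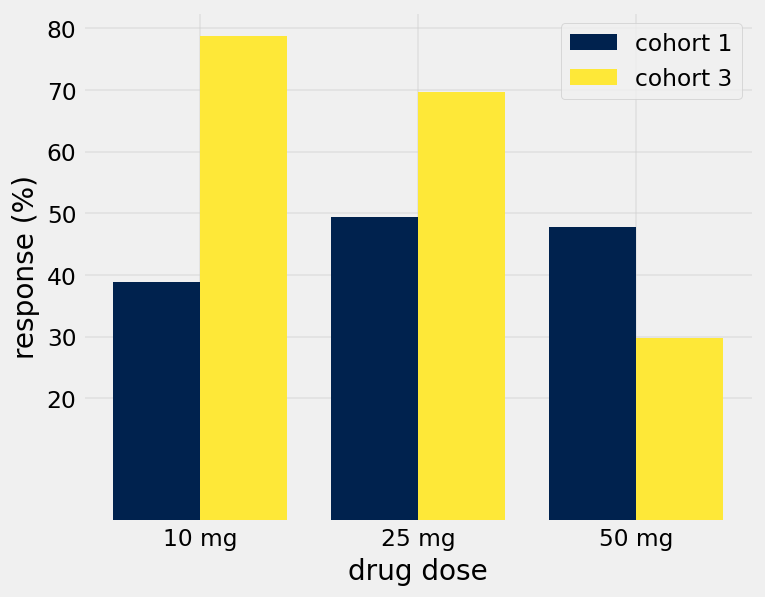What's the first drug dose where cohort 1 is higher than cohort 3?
50 mg

25 mg: cohort 1 ≈ 50 vs cohort 3 ≈ 70 (not yet); 50 mg: cohort 1 ≈ 50 vs cohort 3 ≈ 30 (first crossover).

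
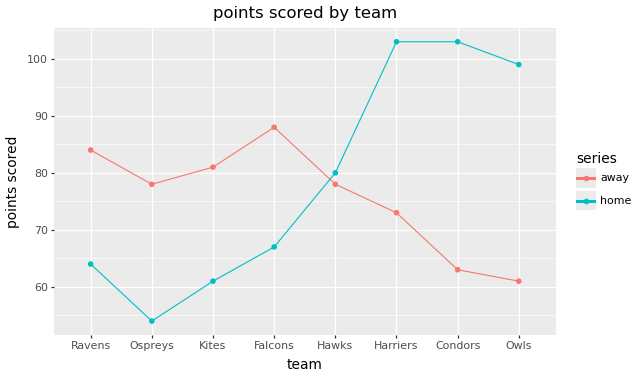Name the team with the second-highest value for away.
Top 3 for away: Falcons ≈ 90, Ravens ≈ 85, Kites ≈ 80.

Ravens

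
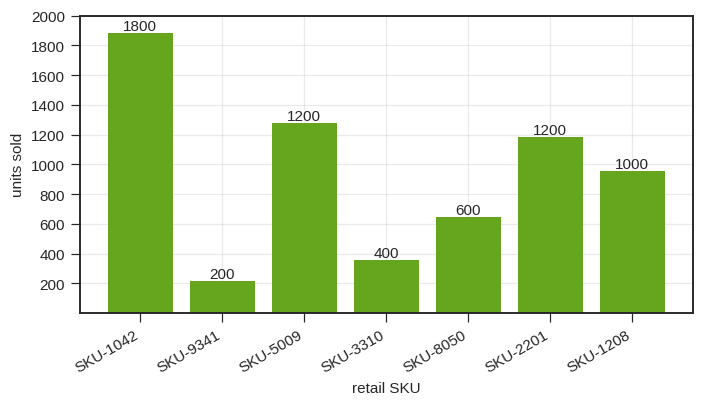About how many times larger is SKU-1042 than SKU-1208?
SKU-1042 ≈ 1800, SKU-1208 ≈ 1000; 1800/1000 ≈ 1.8.

≈ 1.8×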